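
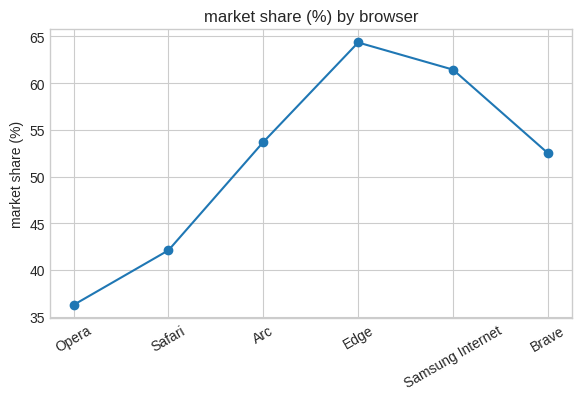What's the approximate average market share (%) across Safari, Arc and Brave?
≈ 50

(40 + 55 + 55) / 3 ≈ 50.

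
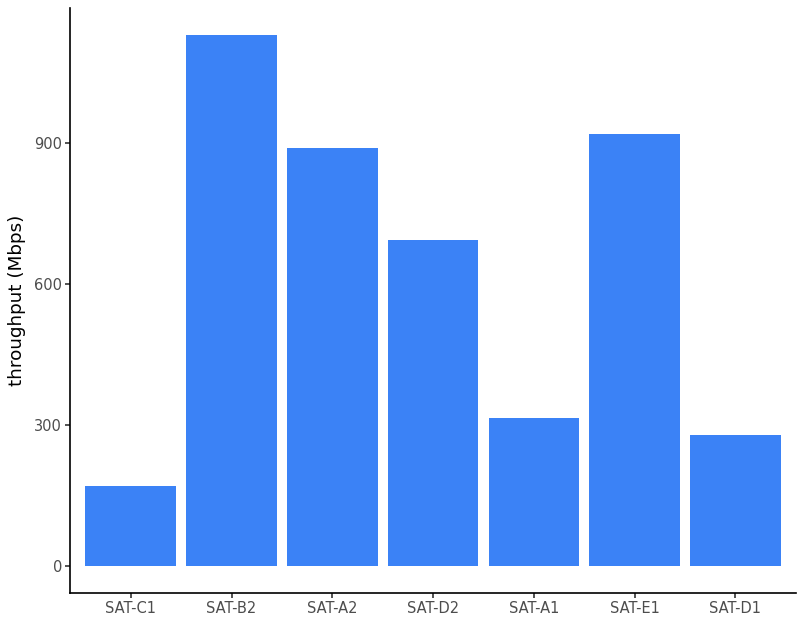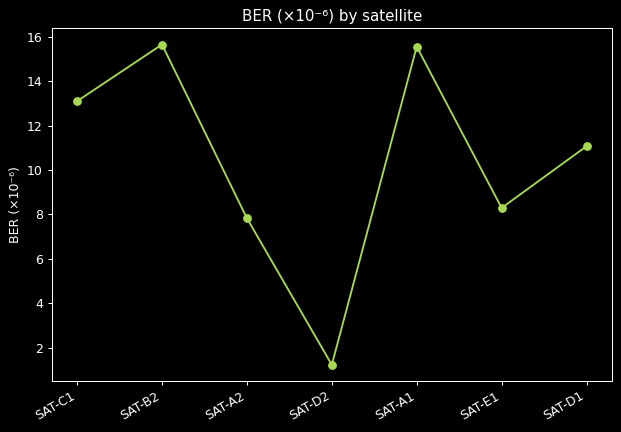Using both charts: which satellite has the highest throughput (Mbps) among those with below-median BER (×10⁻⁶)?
SAT-E1

Chart 2 median BER (×10⁻⁶) ≈ 12; below-median satellites: SAT-A2, SAT-D2, SAT-E1. Among those, SAT-E1 has the highest throughput (Mbps) (≈ 1000).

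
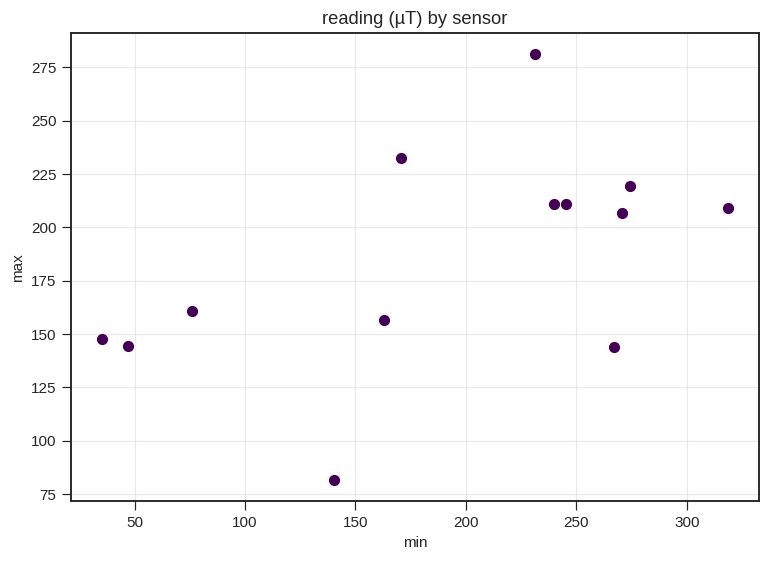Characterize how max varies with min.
Points are positively correlated; moderate (|r| ≈ 0.5).

positive, moderate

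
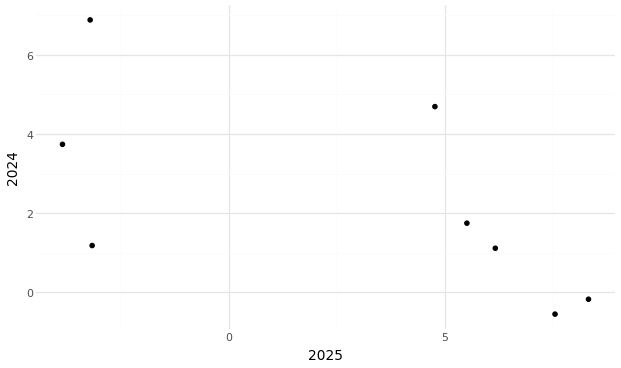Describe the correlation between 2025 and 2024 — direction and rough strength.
Points are negatively correlated; moderate (|r| ≈ 0.6).

negative, moderate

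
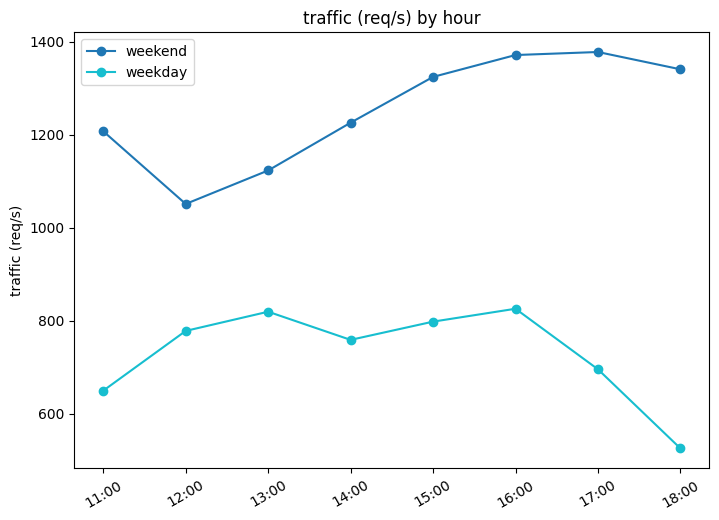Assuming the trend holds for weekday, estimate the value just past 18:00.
≈ 350

Last three: 800, 700, 500 → slope ≈ -150/step → next ≈ 350.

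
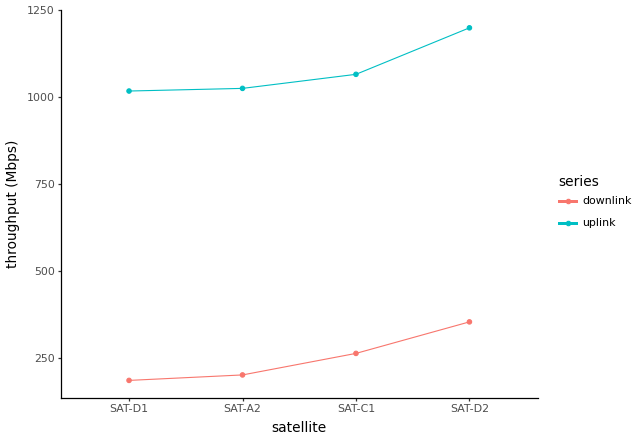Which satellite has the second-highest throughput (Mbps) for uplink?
SAT-C1

Top 3 for uplink: SAT-D2 ≈ 1200, SAT-C1 ≈ 1100, SAT-A2 ≈ 1000.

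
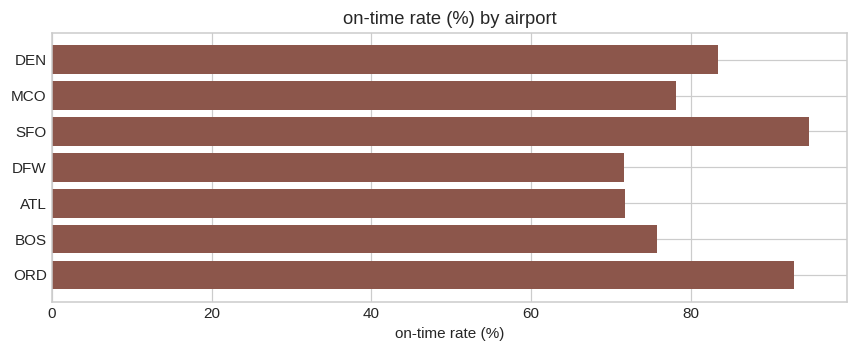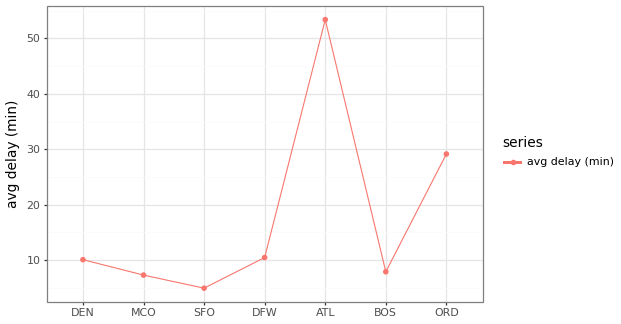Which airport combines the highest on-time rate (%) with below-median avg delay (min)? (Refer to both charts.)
SFO

Chart 2 median avg delay (min) ≈ 10; below-median airports: MCO, SFO, BOS. Among those, SFO has the highest on-time rate (%) (≈ 90).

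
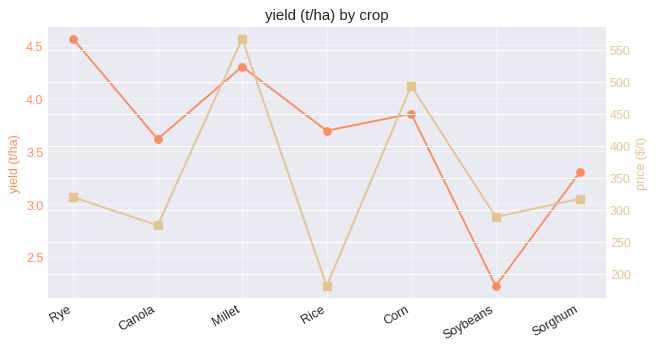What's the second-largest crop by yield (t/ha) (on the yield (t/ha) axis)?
Millet

Top 3 (on the yield (t/ha) axis): Rye ≈ 4.6, Millet ≈ 4.2, Corn ≈ 3.8.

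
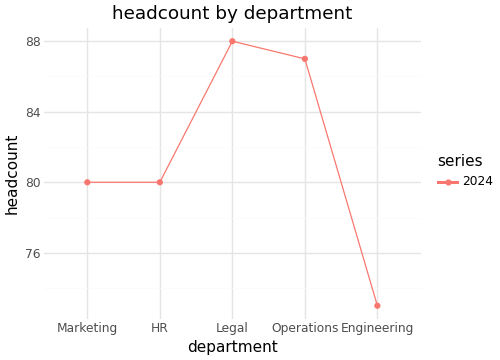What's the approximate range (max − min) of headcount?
≈ 16

Max Legal ≈ 88, min Engineering ≈ 72; range ≈ 16.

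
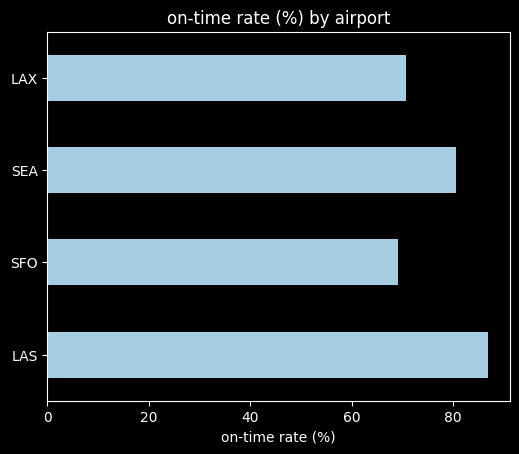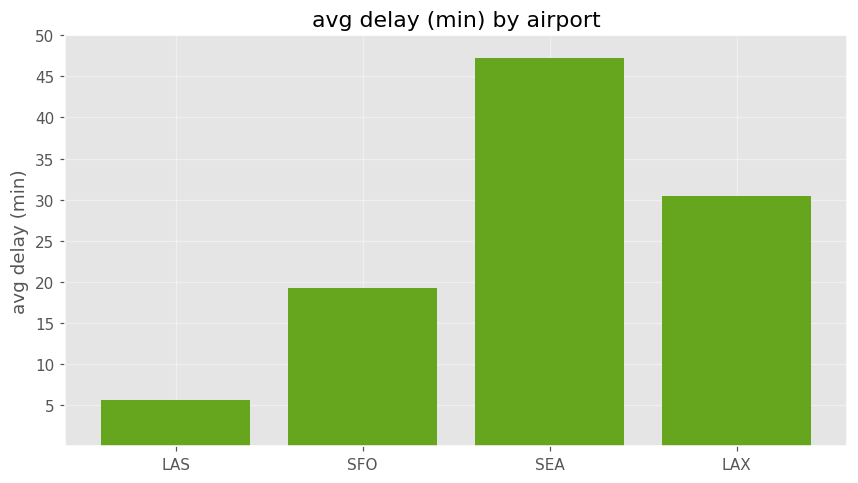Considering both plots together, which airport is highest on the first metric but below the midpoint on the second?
LAS

Chart 2 median avg delay (min) ≈ 25; below-median airports: LAS, SFO. Among those, LAS has the highest on-time rate (%) (≈ 90).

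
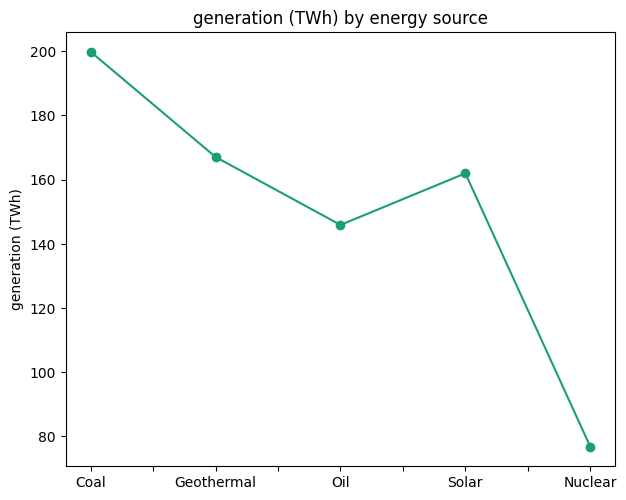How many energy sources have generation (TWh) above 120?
4

Above 120: Coal, Geothermal, Oil, Solar.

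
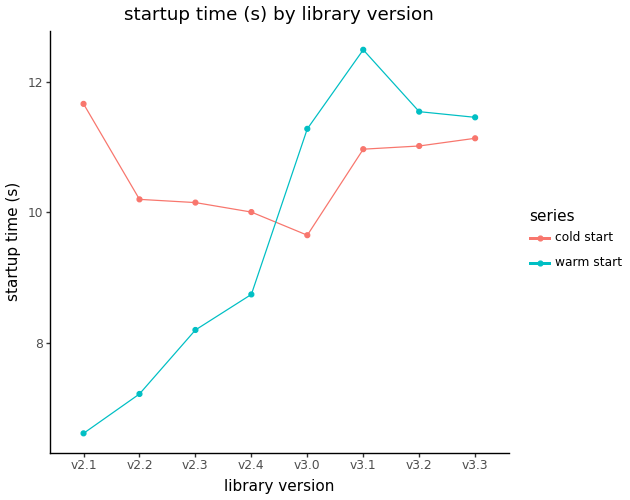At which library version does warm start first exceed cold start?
v3.0

v2.4: warm start ≈ 8.5 vs cold start ≈ 10.0 (not yet); v3.0: warm start ≈ 11.5 vs cold start ≈ 9.5 (first crossover).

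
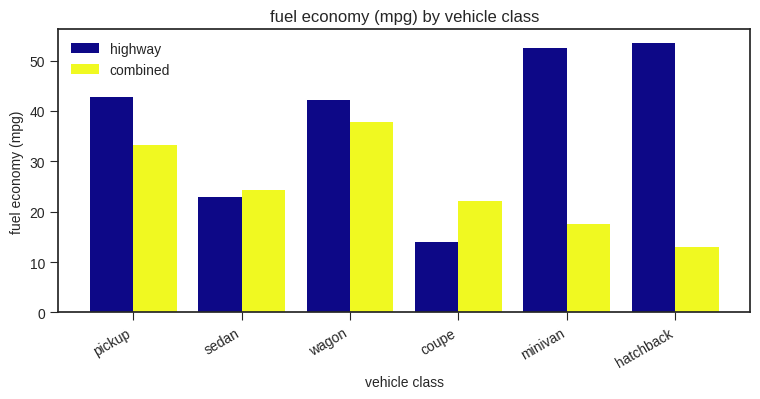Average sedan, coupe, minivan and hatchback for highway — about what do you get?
(25 + 15 + 55 + 55) / 4 ≈ 38.

≈ 38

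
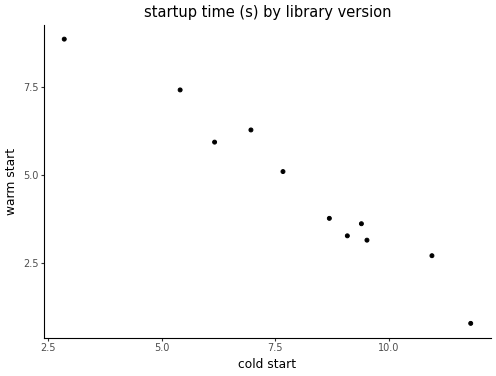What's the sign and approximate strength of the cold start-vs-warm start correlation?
negative, strong

Points are negatively correlated; strong (|r| ≈ 1.0).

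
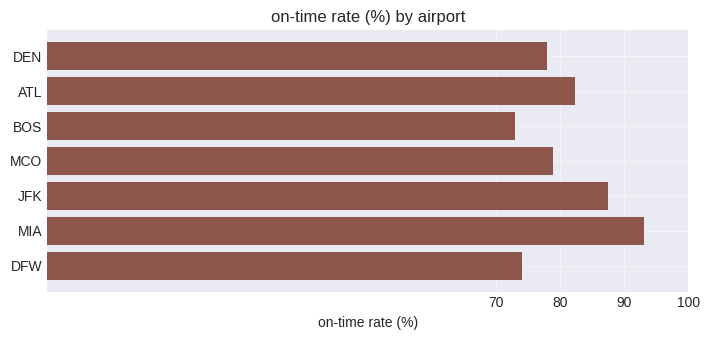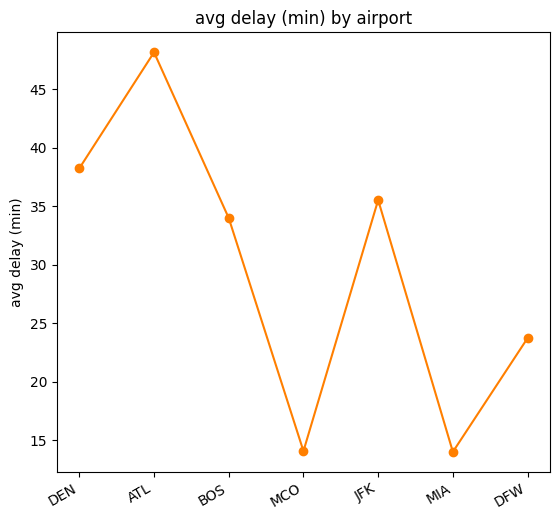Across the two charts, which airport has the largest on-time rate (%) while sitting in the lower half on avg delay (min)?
Chart 2 median avg delay (min) ≈ 35; below-median airports: MCO, MIA, DFW. Among those, MIA has the highest on-time rate (%) (≈ 90).

MIA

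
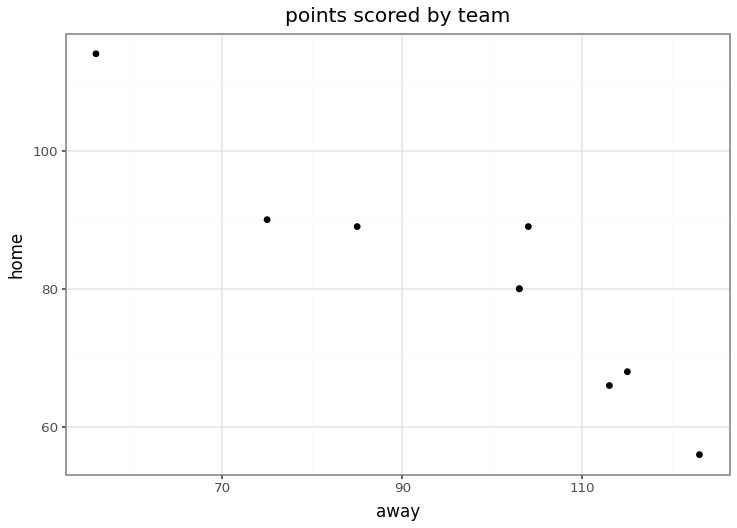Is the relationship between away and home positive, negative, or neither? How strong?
negative, strong

Points are negatively correlated; strong (|r| ≈ 0.9).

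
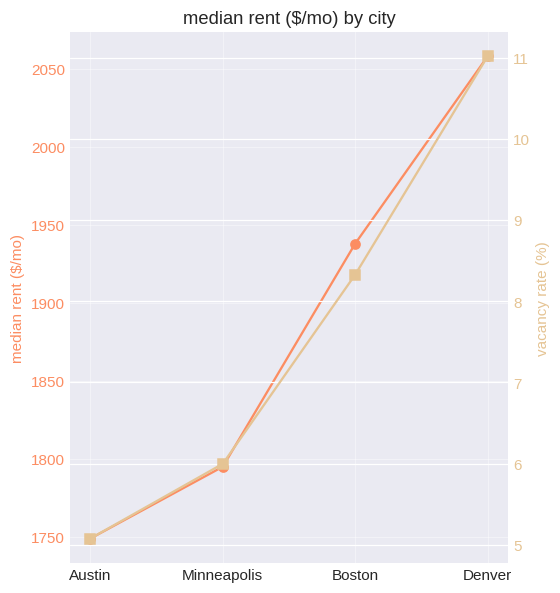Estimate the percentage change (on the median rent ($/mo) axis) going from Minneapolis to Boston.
≈ +8.3%

Minneapolis ≈ 1800, Boston ≈ 1950; (1950 − 1800) / 1800 ≈ +8.3%.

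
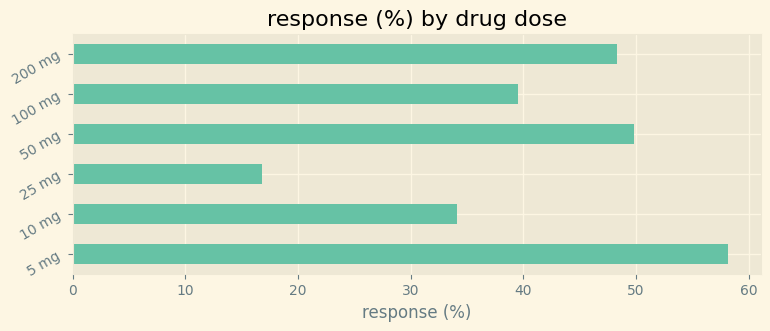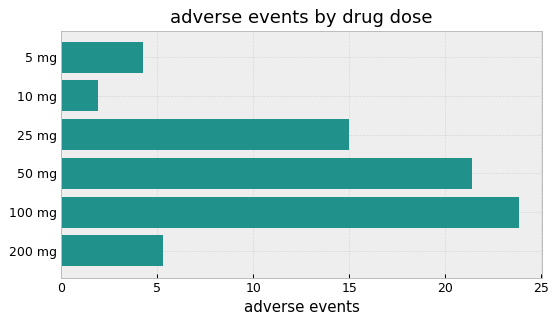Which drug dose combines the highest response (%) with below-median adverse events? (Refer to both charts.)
Chart 2 median adverse events ≈ 10; below-median drug doses: 5 mg, 10 mg, 200 mg. Among those, 5 mg has the highest response (%) (≈ 60).

5 mg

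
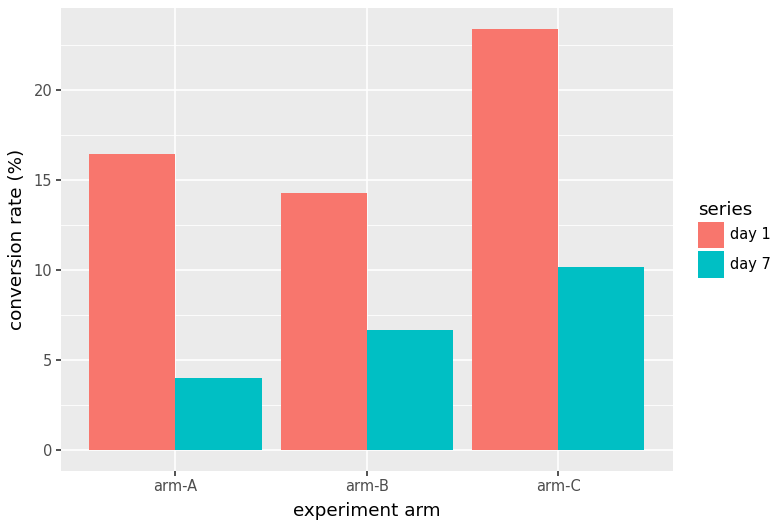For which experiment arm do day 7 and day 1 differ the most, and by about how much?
arm-C: day 7 ≈ 10, day 1 ≈ 24 → gap ≈ 14. Next-largest (arm-A) is only ≈ 12.

arm-C, ≈ 14 %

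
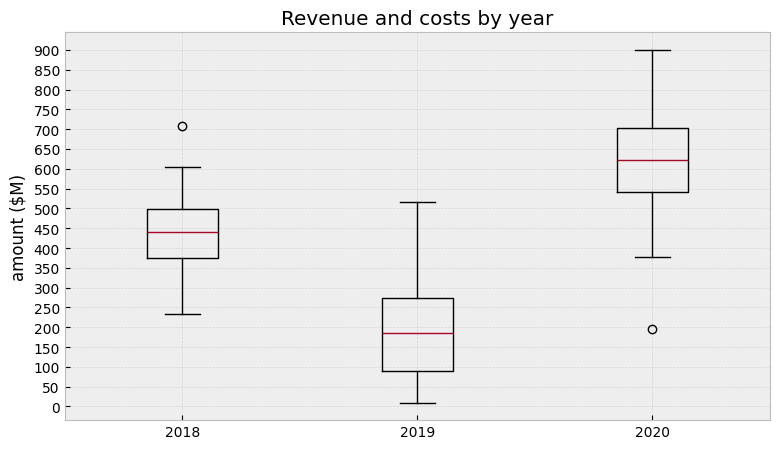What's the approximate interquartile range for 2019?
Q3 ≈ 250, Q1 ≈ 100; IQR ≈ 150.

≈ 150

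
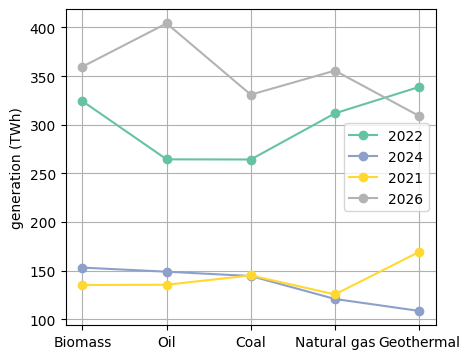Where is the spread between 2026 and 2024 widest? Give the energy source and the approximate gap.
Oil, ≈ 250 TWh

Oil: 2026 ≈ 400, 2024 ≈ 150 → gap ≈ 250. Next-largest (Natural gas) is only ≈ 225.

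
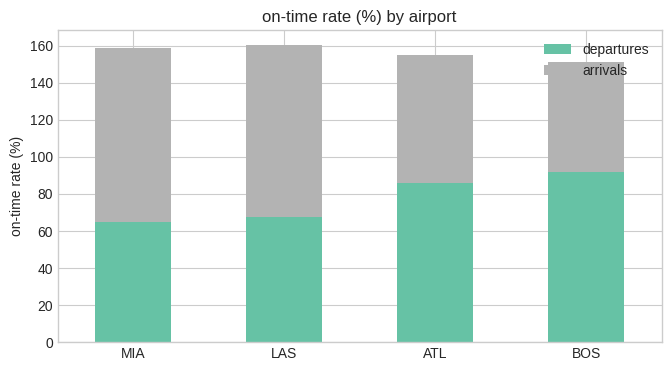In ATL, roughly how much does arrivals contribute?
arrivals top ≈ 160, bottom ≈ 80; segment ≈ 80.

≈ 80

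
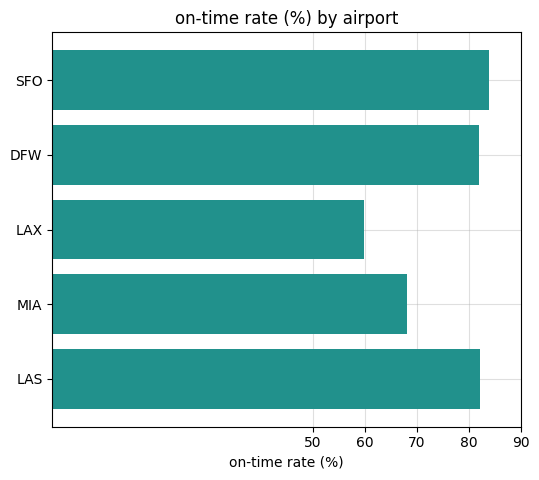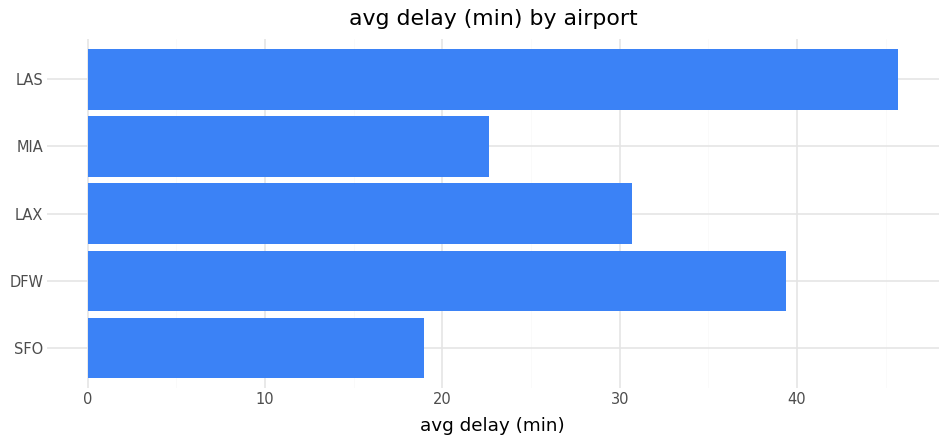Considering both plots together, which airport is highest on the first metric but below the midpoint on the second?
Chart 2 median avg delay (min) ≈ 30; below-median airports: SFO, MIA. Among those, SFO has the highest on-time rate (%) (≈ 80).

SFO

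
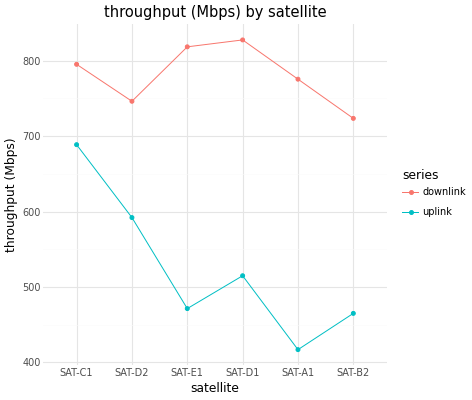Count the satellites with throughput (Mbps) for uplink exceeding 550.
2

Above 550: SAT-C1, SAT-D2.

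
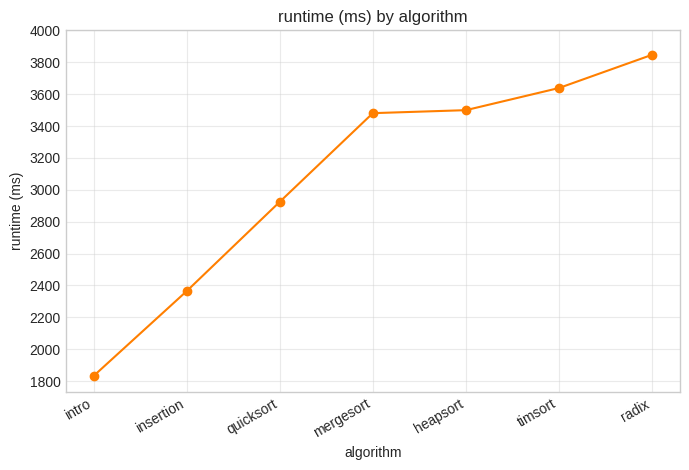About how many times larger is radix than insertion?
radix ≈ 3800, insertion ≈ 2400; 3800/2400 ≈ 1.58.

≈ 1.58×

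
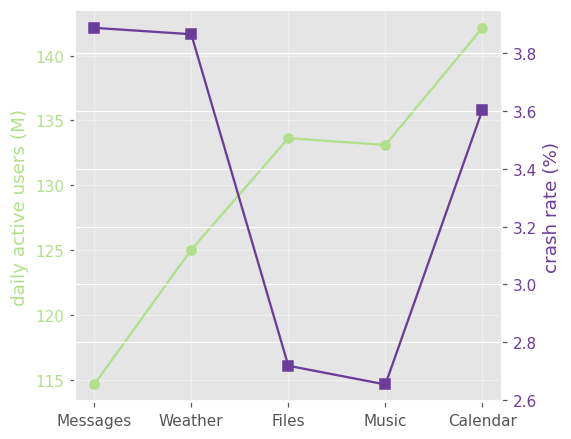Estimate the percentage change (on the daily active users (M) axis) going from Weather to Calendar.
≈ +12%

Weather ≈ 125, Calendar ≈ 140; (140 − 125) / 125 ≈ +12%.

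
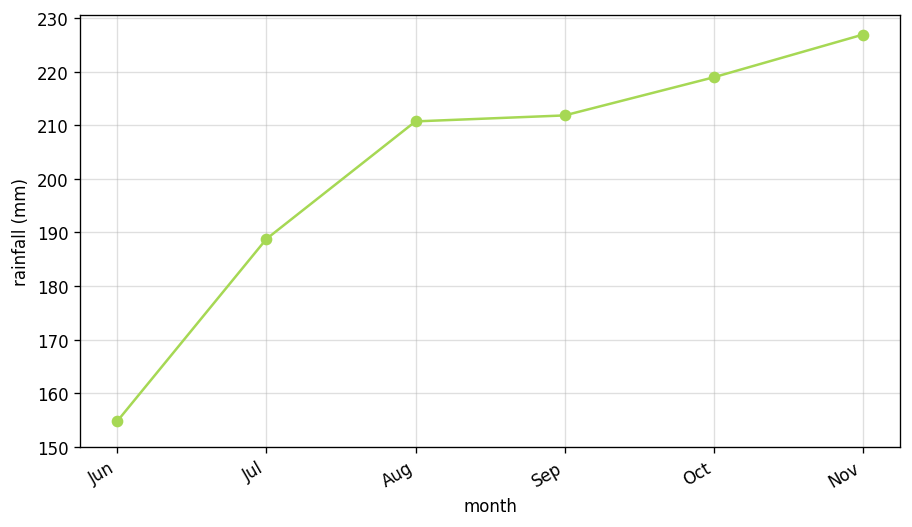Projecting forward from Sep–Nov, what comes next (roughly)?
≈ 240

Last three: 210, 220, 230 → slope ≈ 10/step → next ≈ 240.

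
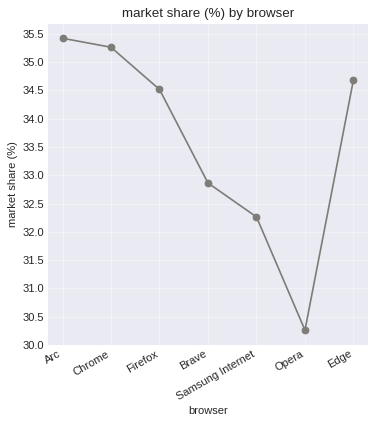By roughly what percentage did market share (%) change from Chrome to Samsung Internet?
≈ -8.5%

Chrome ≈ 35.5, Samsung Internet ≈ 32.5; (32.5 − 35.5) / 35.5 ≈ -8.5%.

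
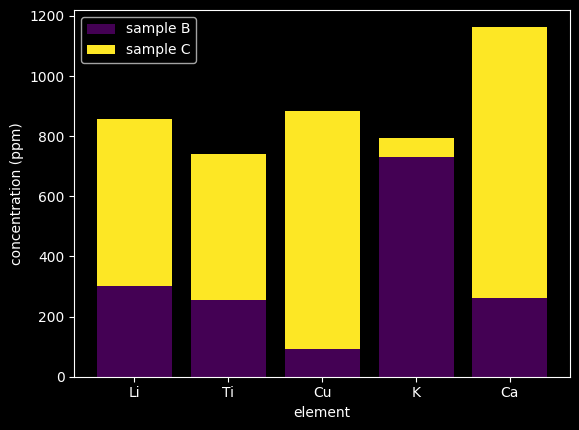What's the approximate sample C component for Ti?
sample C top ≈ 700, bottom ≈ 300; segment ≈ 400.

≈ 400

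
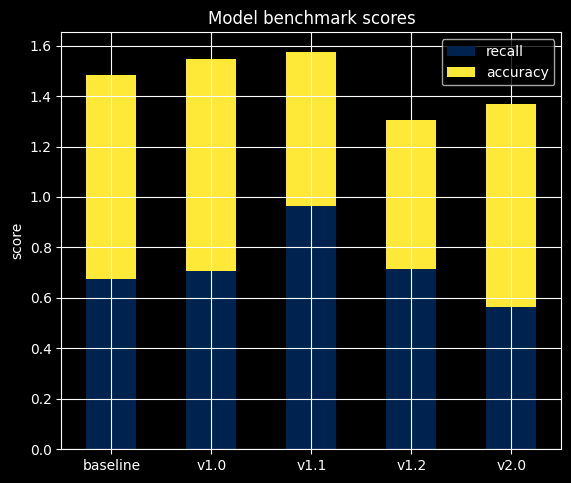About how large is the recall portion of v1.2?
≈ 0.8

recall top ≈ 0.8, bottom ≈ 0.0; segment ≈ 0.8.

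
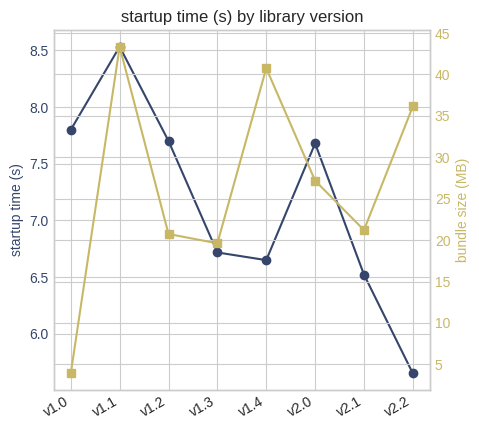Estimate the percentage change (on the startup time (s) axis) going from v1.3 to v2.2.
≈ -15.4%

v1.3 ≈ 6.5, v2.2 ≈ 5.5; (5.5 − 6.5) / 6.5 ≈ -15.4%.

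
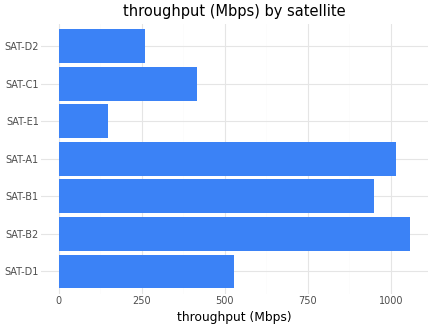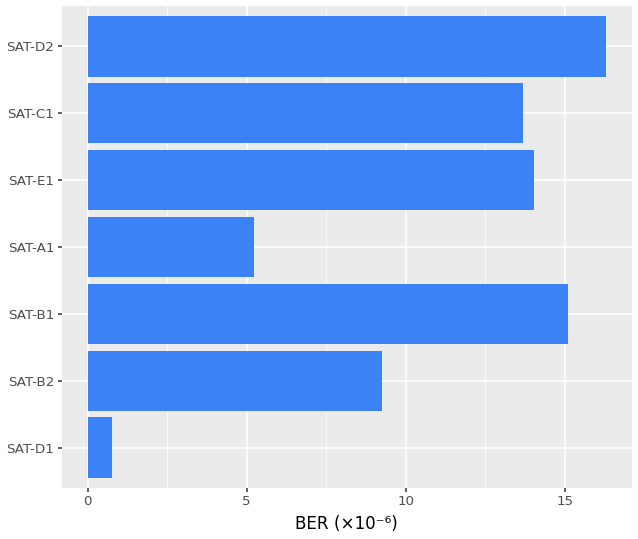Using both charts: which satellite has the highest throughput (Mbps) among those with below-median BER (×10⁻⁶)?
SAT-B2

Chart 2 median BER (×10⁻⁶) ≈ 14; below-median satellites: SAT-D1, SAT-B2, SAT-A1. Among those, SAT-B2 has the highest throughput (Mbps) (≈ 1100).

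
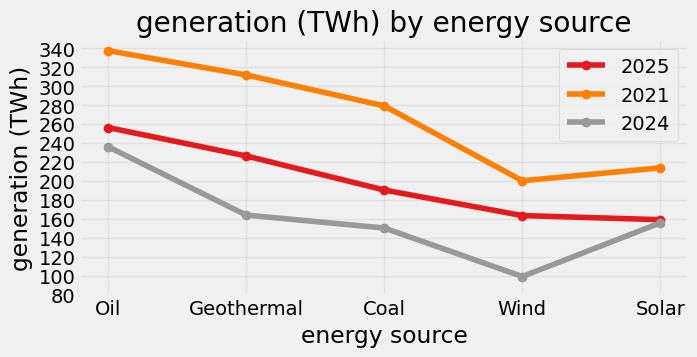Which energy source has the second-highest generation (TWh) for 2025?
Top 3 for 2025: Oil ≈ 260, Geothermal ≈ 220, Coal ≈ 200.

Geothermal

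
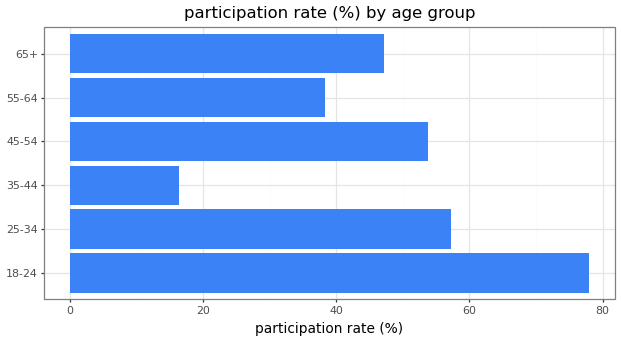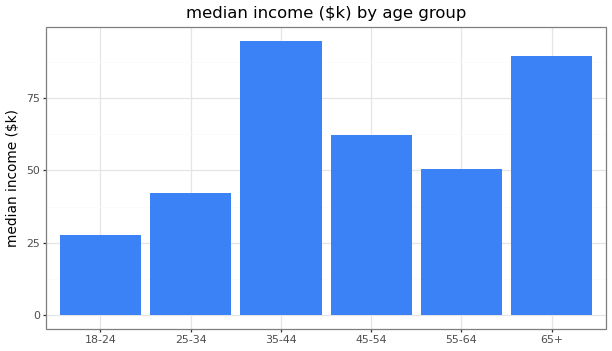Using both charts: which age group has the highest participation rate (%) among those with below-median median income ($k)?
18-24

Chart 2 median median income ($k) ≈ 60; below-median age groups: 18-24, 25-34, 55-64. Among those, 18-24 has the highest participation rate (%) (≈ 80).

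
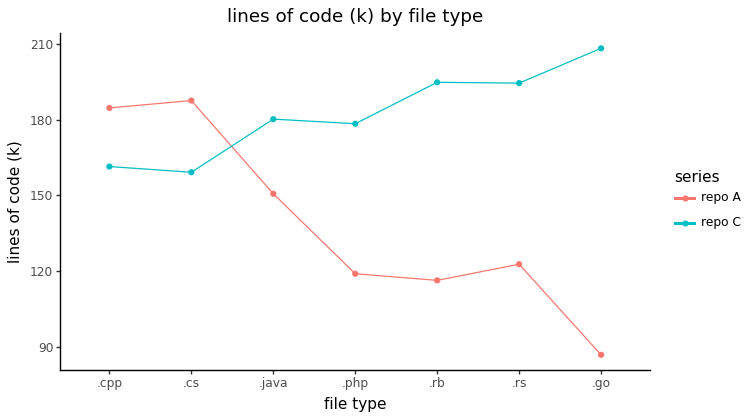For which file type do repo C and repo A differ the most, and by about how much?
.go: repo C ≈ 200, repo A ≈ 80 → gap ≈ 120. Next-largest (.rb) is only ≈ 80.

.go, ≈ 120 k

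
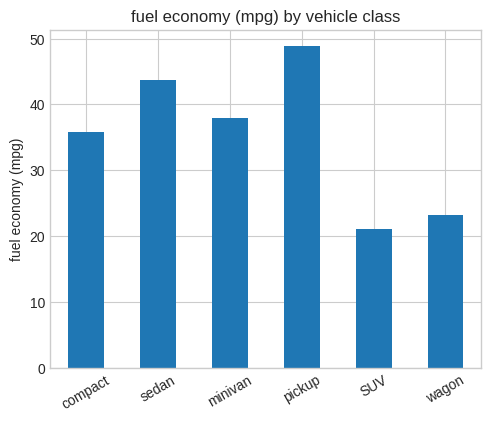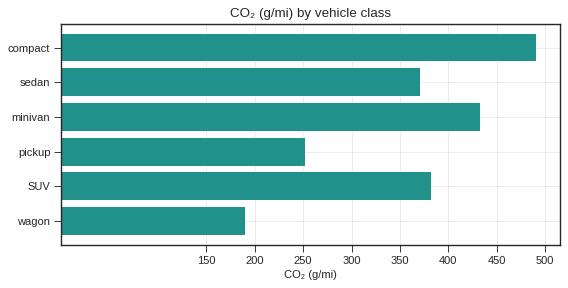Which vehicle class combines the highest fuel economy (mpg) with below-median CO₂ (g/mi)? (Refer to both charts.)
Chart 2 median CO₂ (g/mi) ≈ 400; below-median vehicle classes: sedan, pickup, wagon. Among those, pickup has the highest fuel economy (mpg) (≈ 50).

pickup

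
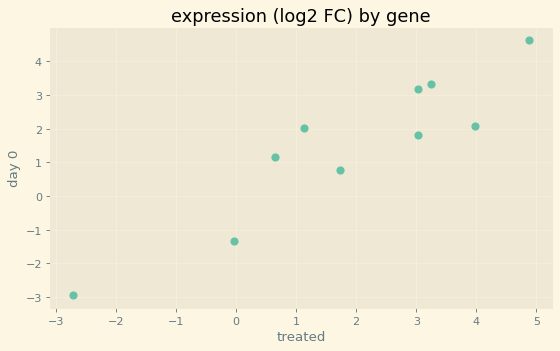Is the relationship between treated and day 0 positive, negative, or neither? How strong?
Points are positively correlated; strong (|r| ≈ 0.9).

positive, strong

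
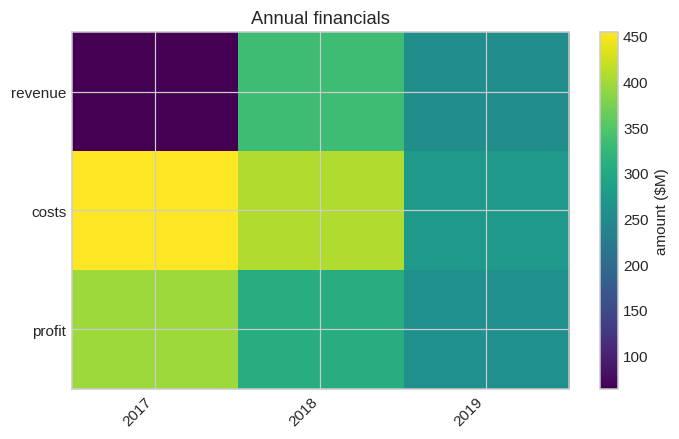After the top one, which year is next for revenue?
2019

Top 3 for revenue: 2018 ≈ 350, 2019 ≈ 250, 2017 ≈ 50.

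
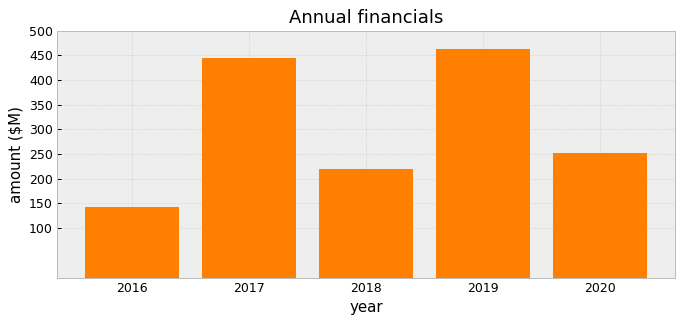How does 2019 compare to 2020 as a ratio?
2019 ≈ 450, 2020 ≈ 250; 450/250 ≈ 1.8.

≈ 1.8×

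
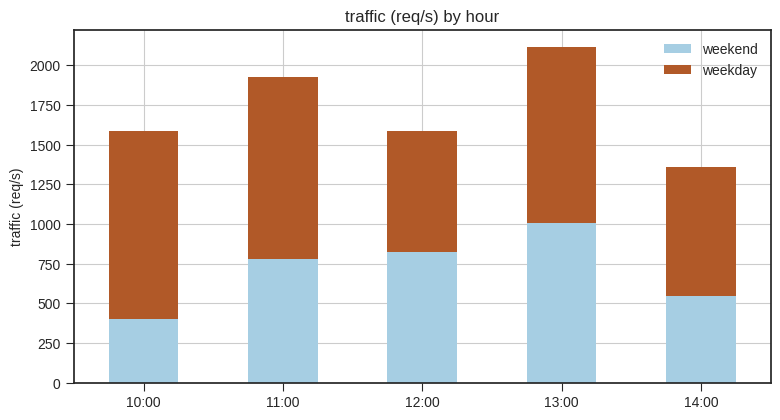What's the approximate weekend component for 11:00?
≈ 800

weekend top ≈ 800, bottom ≈ 0; segment ≈ 800.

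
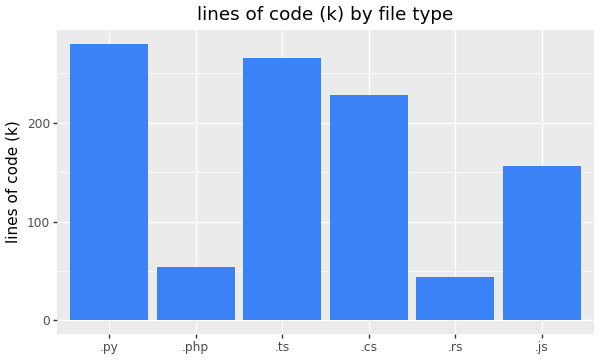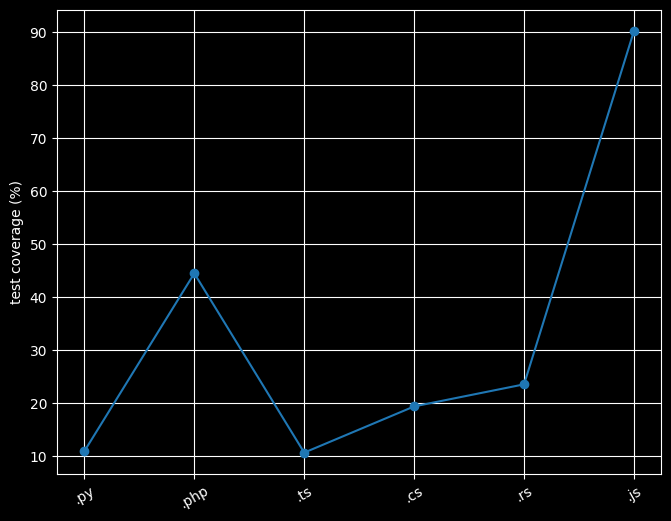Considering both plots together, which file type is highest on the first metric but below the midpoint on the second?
Chart 2 median test coverage (%) ≈ 20; below-median file types: .py, .ts, .cs. Among those, .py has the highest lines of code (k) (≈ 300).

.py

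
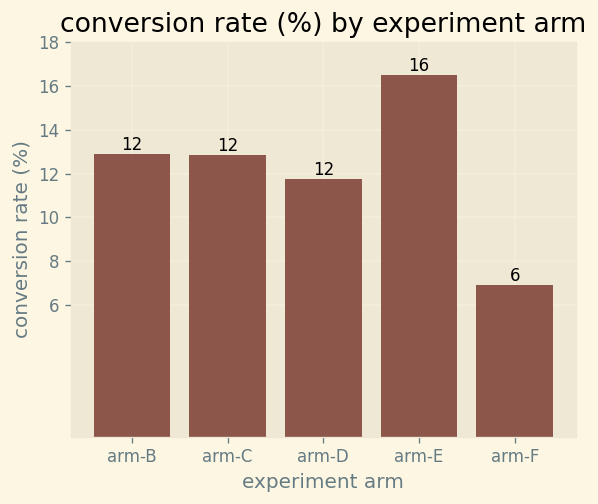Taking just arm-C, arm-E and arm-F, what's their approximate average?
≈ 11

(12 + 16 + 6) / 3 ≈ 11.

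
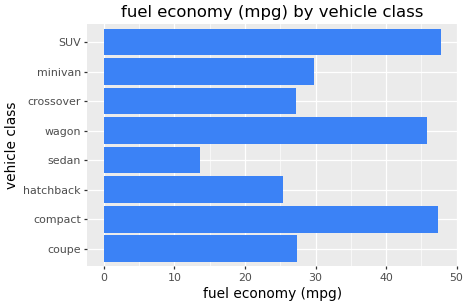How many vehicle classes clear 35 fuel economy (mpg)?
Above 35: compact, wagon, SUV.

3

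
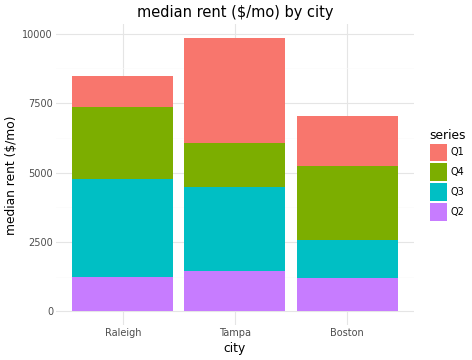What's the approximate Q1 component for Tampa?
≈ 4000

Q1 top ≈ 10000, bottom ≈ 6000; segment ≈ 4000.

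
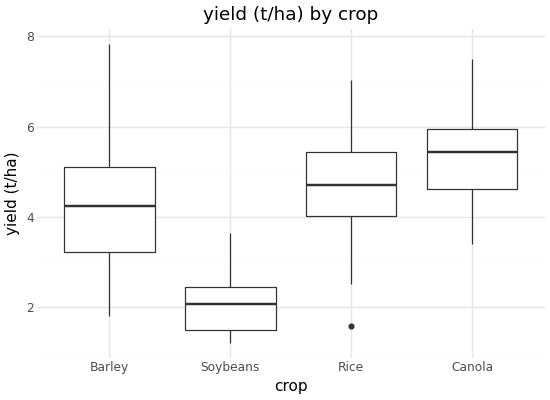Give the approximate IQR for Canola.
Q3 ≈ 6.0, Q1 ≈ 4.5; IQR ≈ 1.5.

≈ 1.5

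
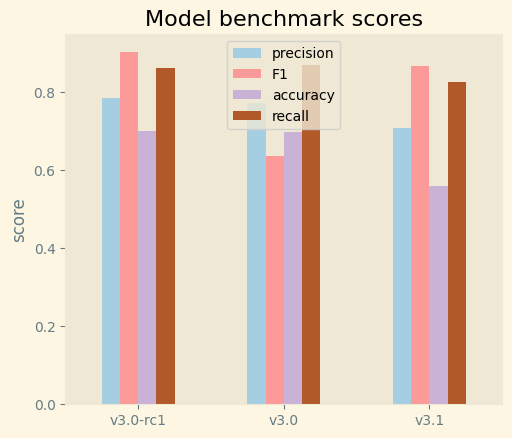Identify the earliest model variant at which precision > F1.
v3.0

v3.0-rc1: precision ≈ 0.8 vs F1 ≈ 0.9 (not yet); v3.0: precision ≈ 0.8 vs F1 ≈ 0.6 (first crossover).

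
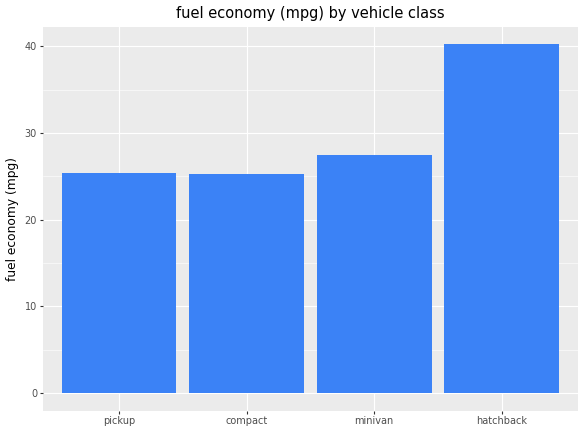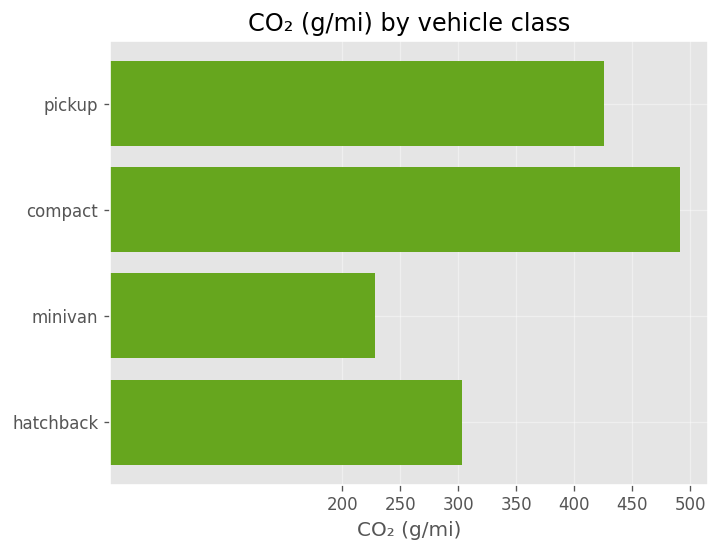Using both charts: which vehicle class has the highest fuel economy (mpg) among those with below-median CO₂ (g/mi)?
hatchback

Chart 2 median CO₂ (g/mi) ≈ 350; below-median vehicle classes: minivan, hatchback. Among those, hatchback has the highest fuel economy (mpg) (≈ 40).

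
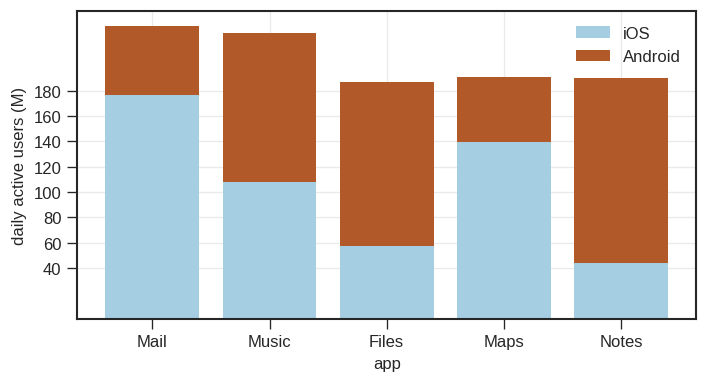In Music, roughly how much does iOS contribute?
iOS top ≈ 100, bottom ≈ 0; segment ≈ 100.

≈ 100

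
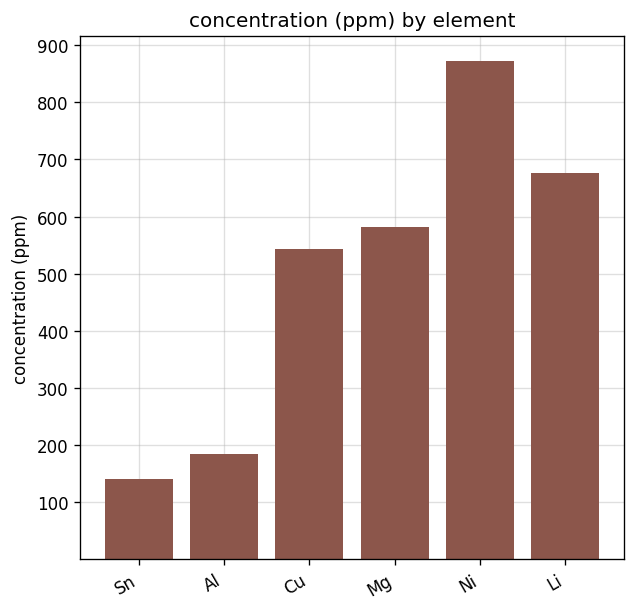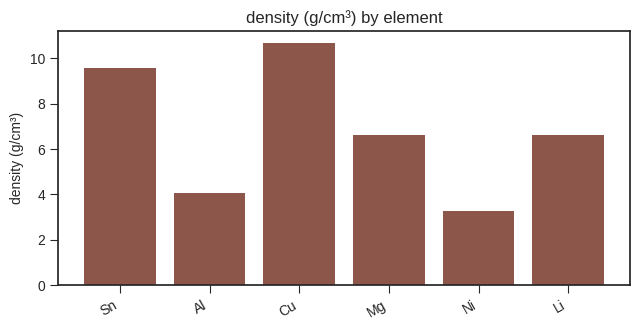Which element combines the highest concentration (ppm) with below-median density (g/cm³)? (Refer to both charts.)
Ni

Chart 2 median density (g/cm³) ≈ 7; below-median elements: Al, Mg, Ni. Among those, Ni has the highest concentration (ppm) (≈ 900).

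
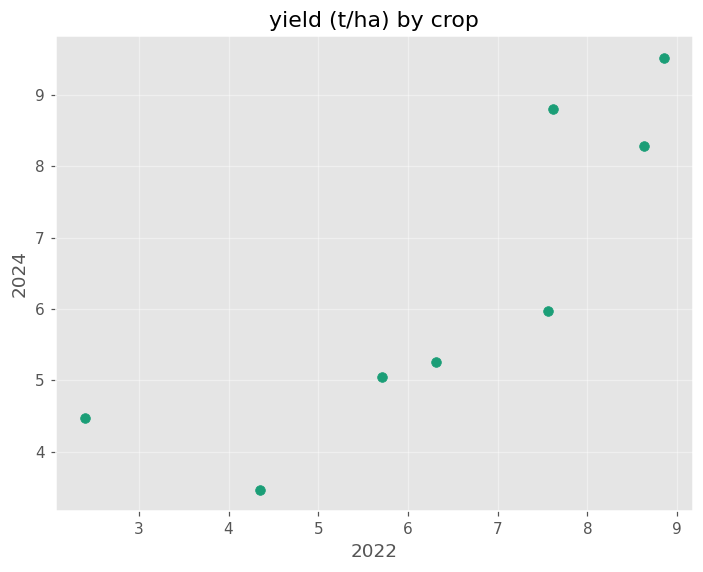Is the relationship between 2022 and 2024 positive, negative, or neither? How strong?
positive, strong

Points are positively correlated; strong (|r| ≈ 0.8).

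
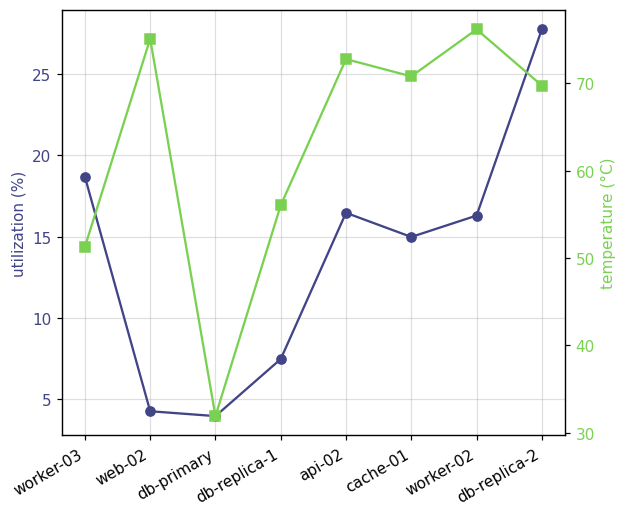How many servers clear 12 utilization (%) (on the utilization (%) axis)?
Above 12: worker-03, api-02, cache-01, worker-02, db-replica-2.

5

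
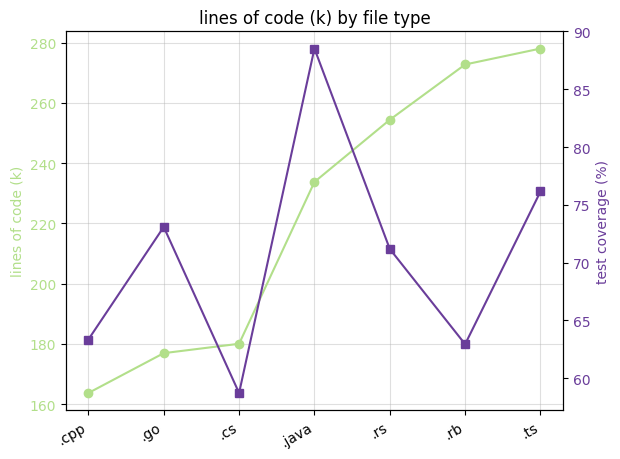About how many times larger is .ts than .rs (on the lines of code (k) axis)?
.ts ≈ 280, .rs ≈ 250; 280/250 ≈ 1.12.

≈ 1.12×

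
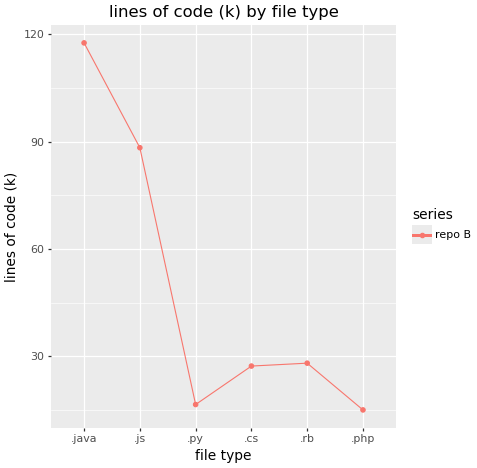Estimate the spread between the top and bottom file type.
≈ 100

Max .java ≈ 120, min .php ≈ 20; range ≈ 100.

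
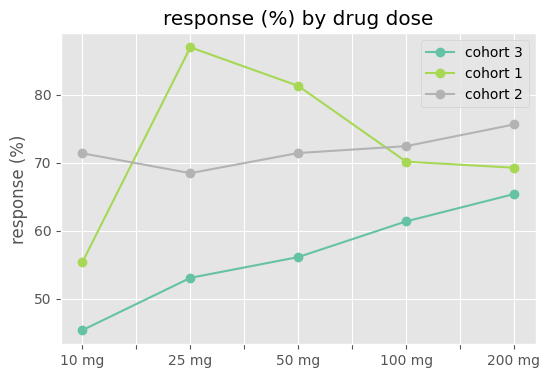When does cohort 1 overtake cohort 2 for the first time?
25 mg

10 mg: cohort 1 ≈ 55 vs cohort 2 ≈ 70 (not yet); 25 mg: cohort 1 ≈ 85 vs cohort 2 ≈ 70 (first crossover).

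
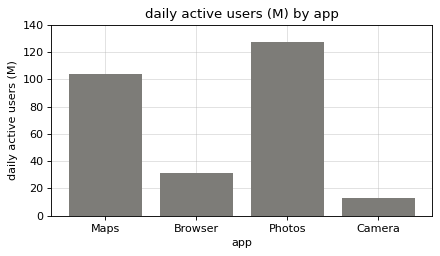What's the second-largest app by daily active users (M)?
Maps

Top 3: Photos ≈ 120, Maps ≈ 100, Browser ≈ 40.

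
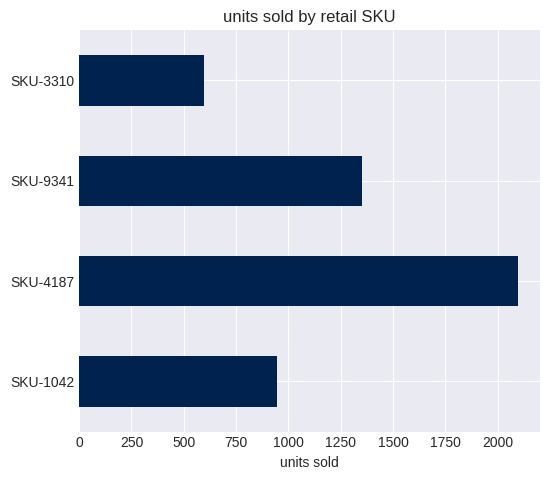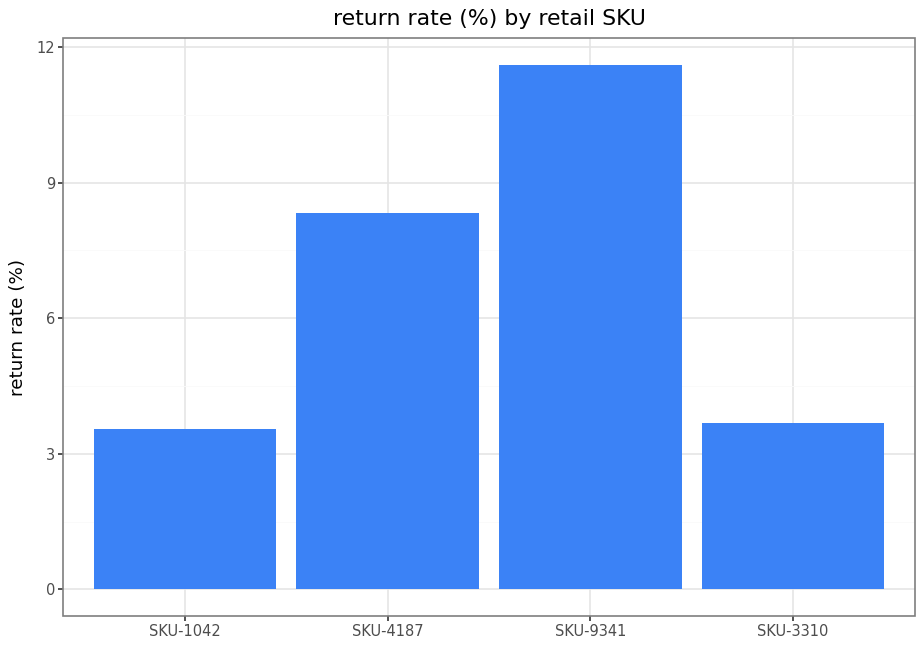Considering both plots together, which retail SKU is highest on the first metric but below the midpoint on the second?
SKU-1042

Chart 2 median return rate (%) ≈ 6; below-median retail SKUs: SKU-1042, SKU-3310. Among those, SKU-1042 has the highest units sold (≈ 1000).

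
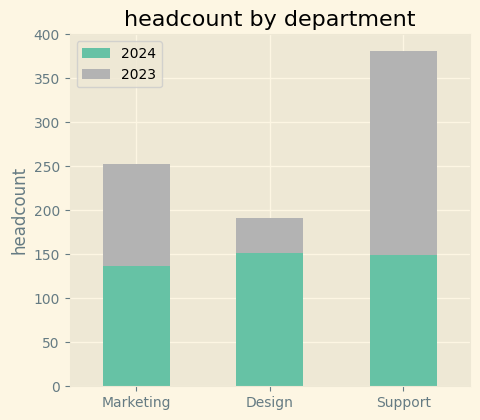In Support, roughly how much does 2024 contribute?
2024 top ≈ 150, bottom ≈ 0; segment ≈ 150.

≈ 150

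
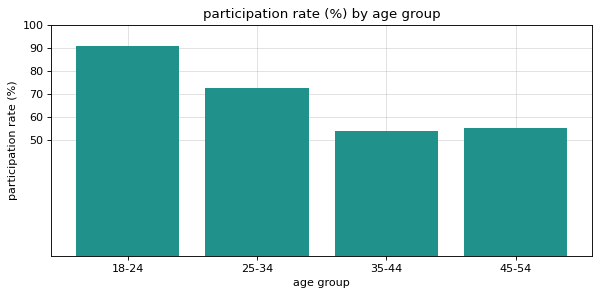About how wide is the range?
Max 18-24 ≈ 90, min 35-44 ≈ 50; range ≈ 40.

≈ 40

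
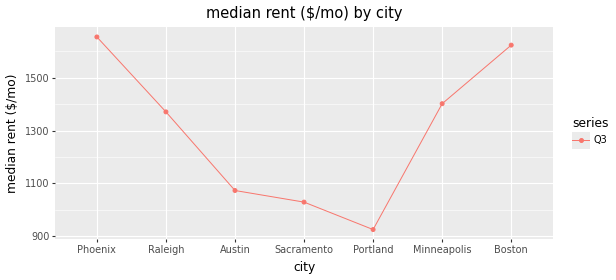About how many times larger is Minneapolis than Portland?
≈ 1.56×

Minneapolis ≈ 1400, Portland ≈ 900; 1400/900 ≈ 1.56.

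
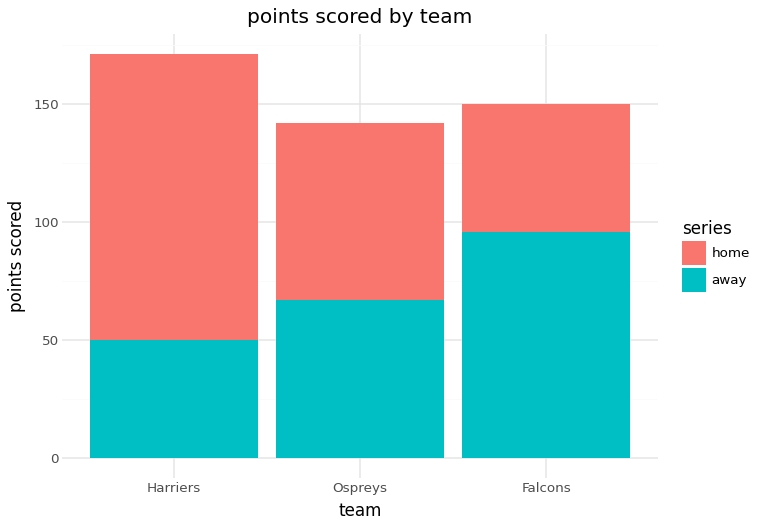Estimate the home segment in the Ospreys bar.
≈ 80

home top ≈ 140, bottom ≈ 60; segment ≈ 80.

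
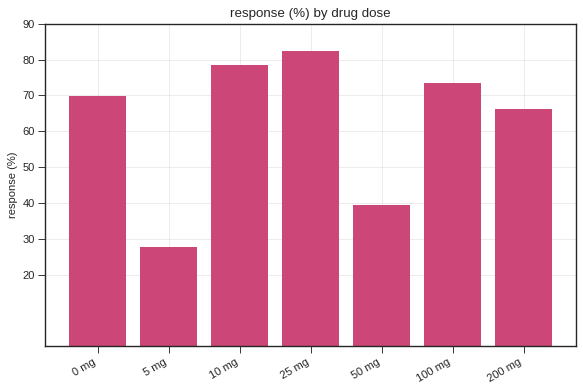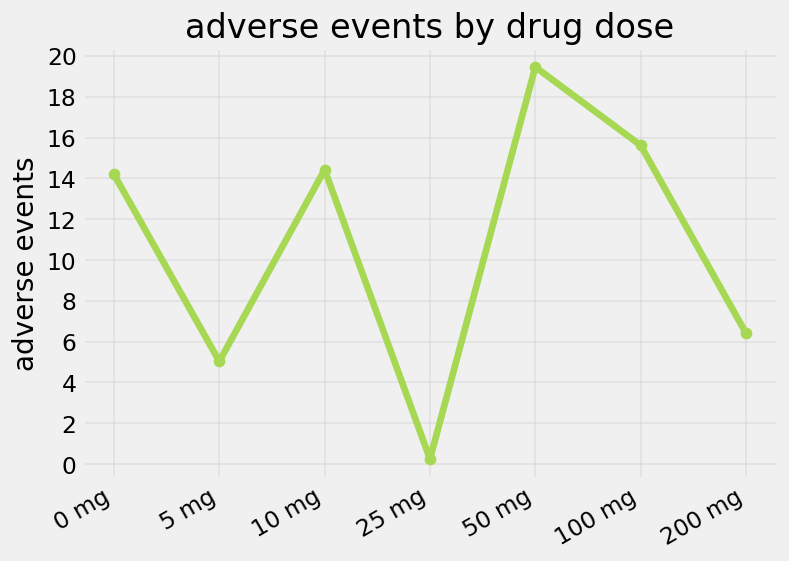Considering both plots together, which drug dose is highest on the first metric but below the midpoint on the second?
25 mg

Chart 2 median adverse events ≈ 14; below-median drug doses: 5 mg, 25 mg, 200 mg. Among those, 25 mg has the highest response (%) (≈ 80).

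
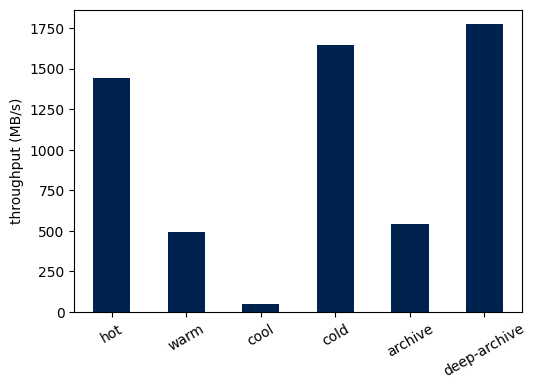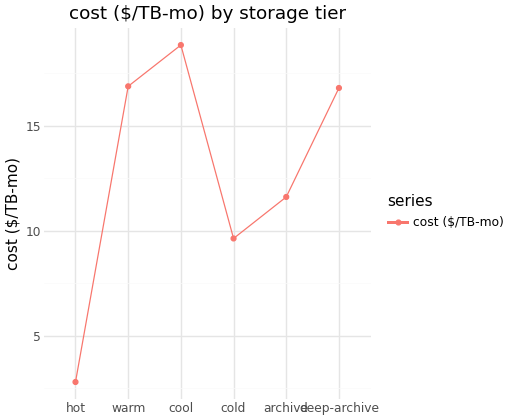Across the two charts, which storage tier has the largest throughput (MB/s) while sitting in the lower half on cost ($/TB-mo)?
Chart 2 median cost ($/TB-mo) ≈ 14; below-median storage tiers: hot, cold, archive. Among those, cold has the highest throughput (MB/s) (≈ 1600).

cold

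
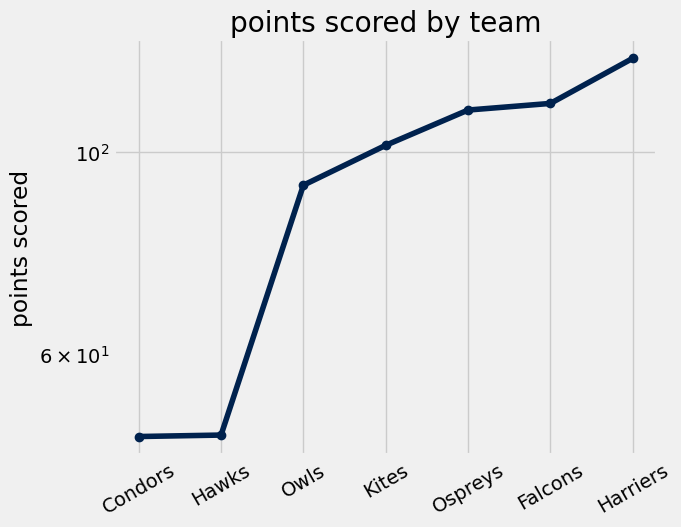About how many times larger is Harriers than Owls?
Harriers ≈ 130, Owls ≈ 90; 130/90 ≈ 1.44.

≈ 1.44×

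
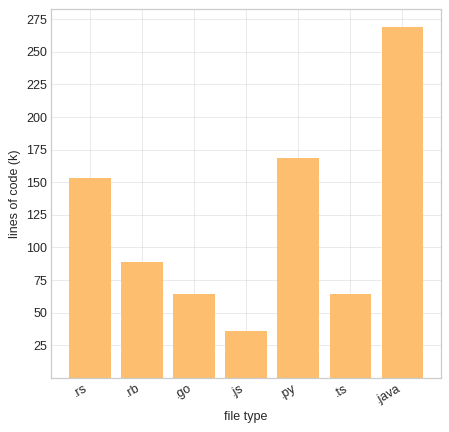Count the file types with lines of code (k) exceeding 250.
1

Above 250: .java.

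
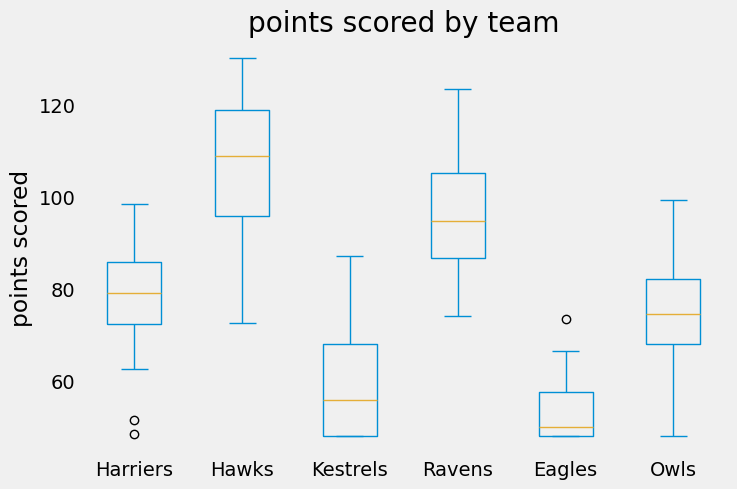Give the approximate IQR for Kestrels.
Q3 ≈ 70, Q1 ≈ 50; IQR ≈ 20.

≈ 20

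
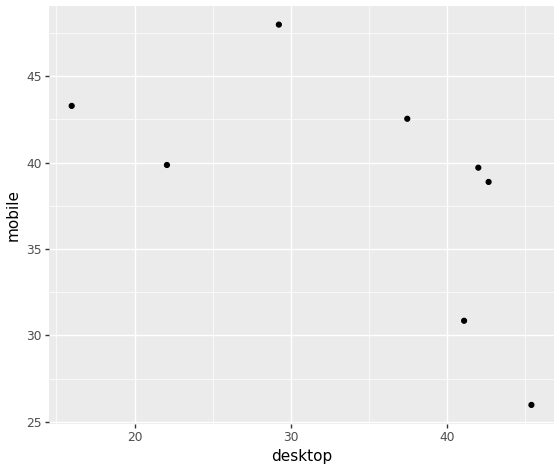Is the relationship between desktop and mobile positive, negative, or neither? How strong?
Points are negatively correlated; moderate (|r| ≈ 0.6).

negative, moderate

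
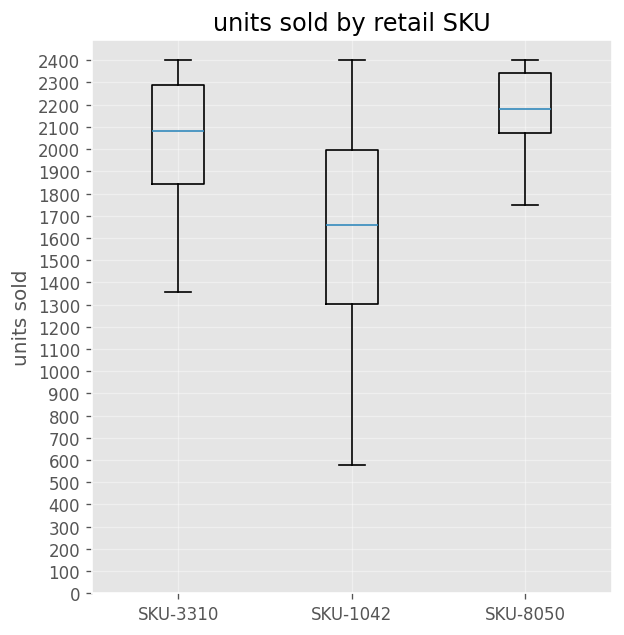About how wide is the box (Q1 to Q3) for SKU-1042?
≈ 700

Q3 ≈ 2000, Q1 ≈ 1300; IQR ≈ 700.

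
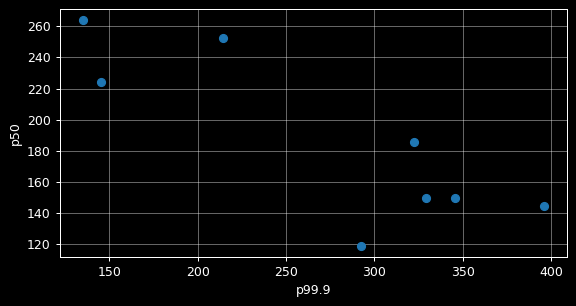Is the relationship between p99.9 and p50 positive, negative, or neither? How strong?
Points are negatively correlated; strong (|r| ≈ 0.8).

negative, strong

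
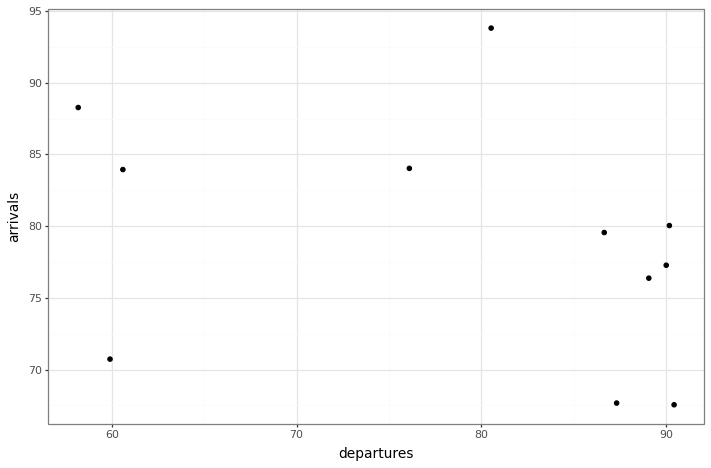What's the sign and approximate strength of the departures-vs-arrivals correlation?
negative, weak

Points are negatively correlated; weak (|r| ≈ 0.3).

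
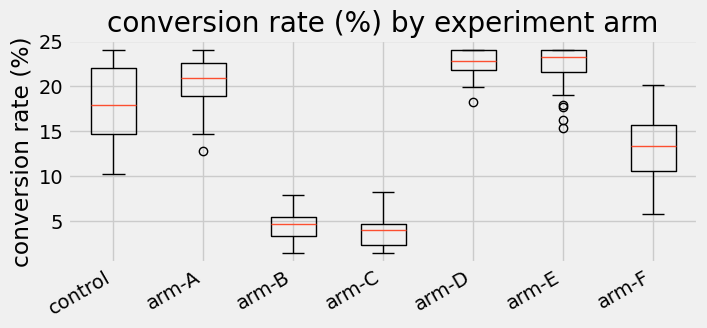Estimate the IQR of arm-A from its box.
≈ 4

Q3 ≈ 22, Q1 ≈ 18; IQR ≈ 4.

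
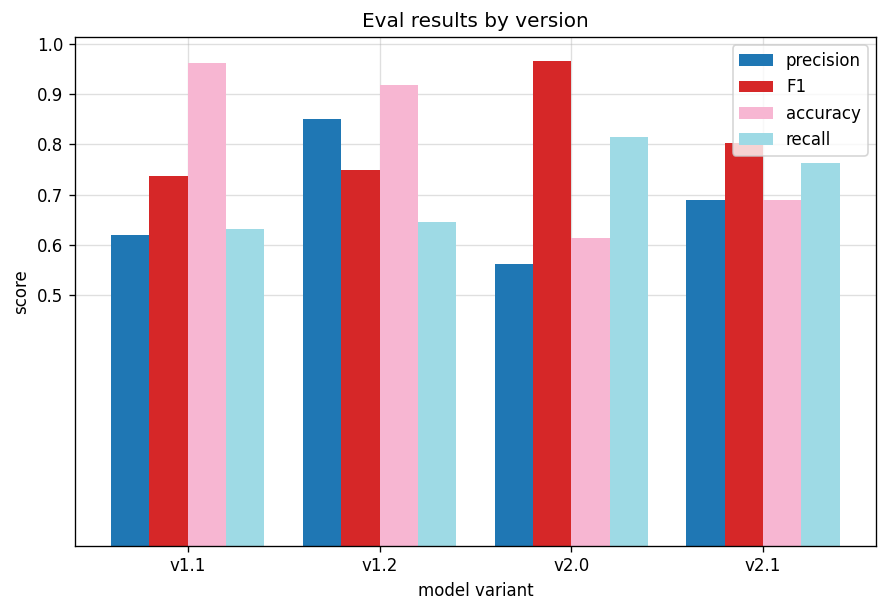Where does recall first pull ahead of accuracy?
v1.2: recall ≈ 0.6 vs accuracy ≈ 0.9 (not yet); v2.0: recall ≈ 0.8 vs accuracy ≈ 0.6 (first crossover).

v2.0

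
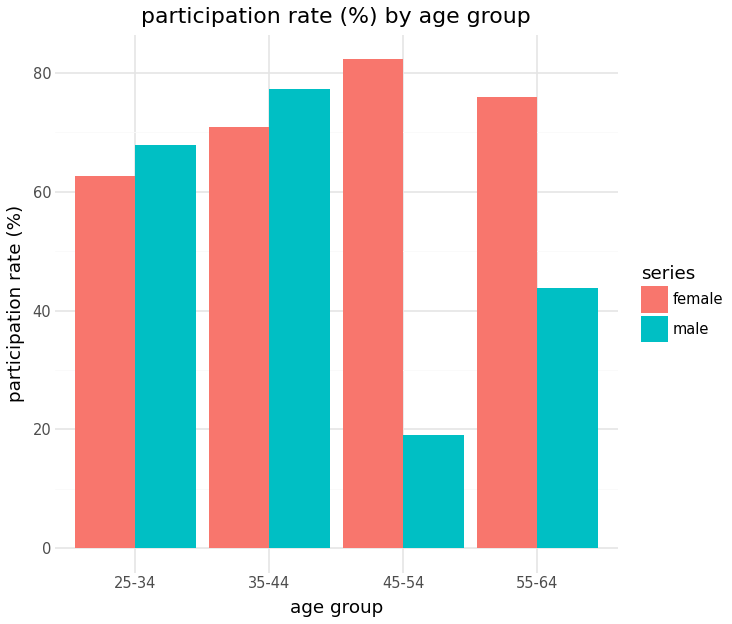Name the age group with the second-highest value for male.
Top 3 for male: 35-44 ≈ 80, 25-34 ≈ 70, 55-64 ≈ 40.

25-34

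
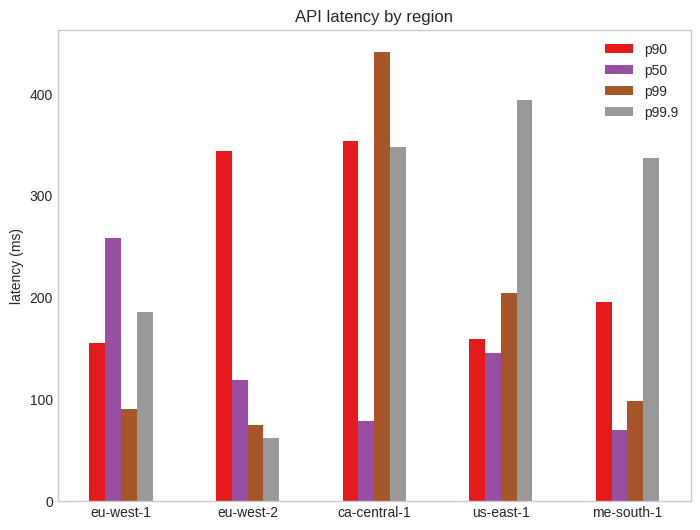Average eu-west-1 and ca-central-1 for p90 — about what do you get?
≈ 250

(150 + 350) / 2 ≈ 250.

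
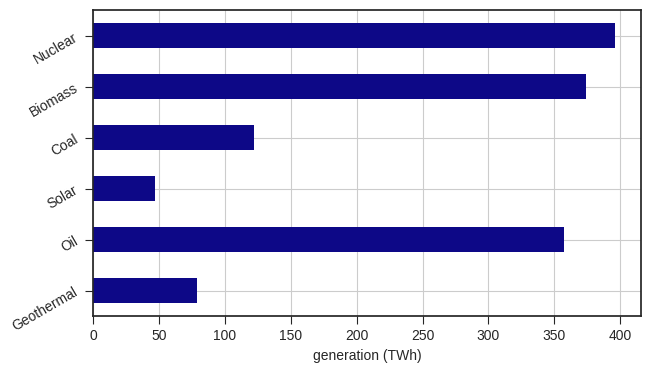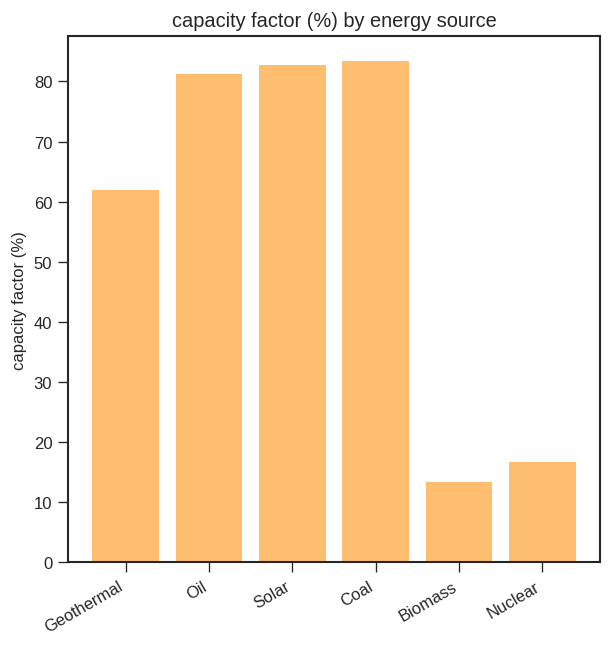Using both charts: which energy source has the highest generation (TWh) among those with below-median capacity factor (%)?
Nuclear

Chart 2 median capacity factor (%) ≈ 70; below-median energy sources: Geothermal, Biomass, Nuclear. Among those, Nuclear has the highest generation (TWh) (≈ 400).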